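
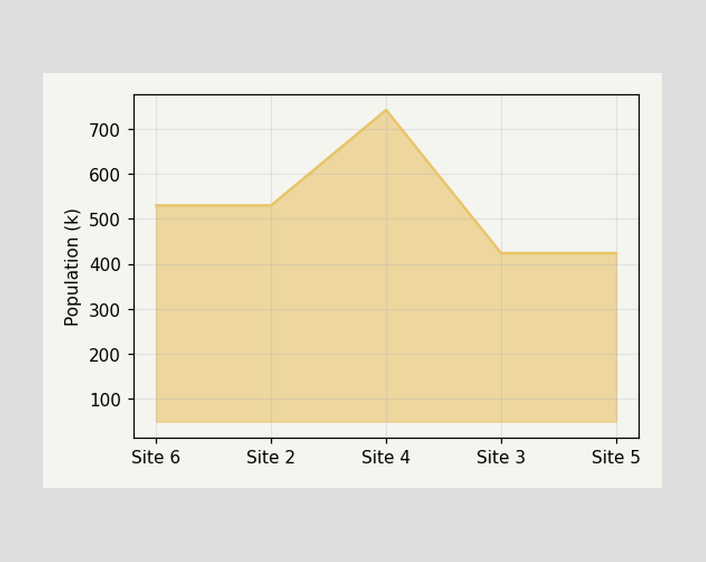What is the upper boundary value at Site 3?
424k

At Site 3 the upper boundary is at 424k.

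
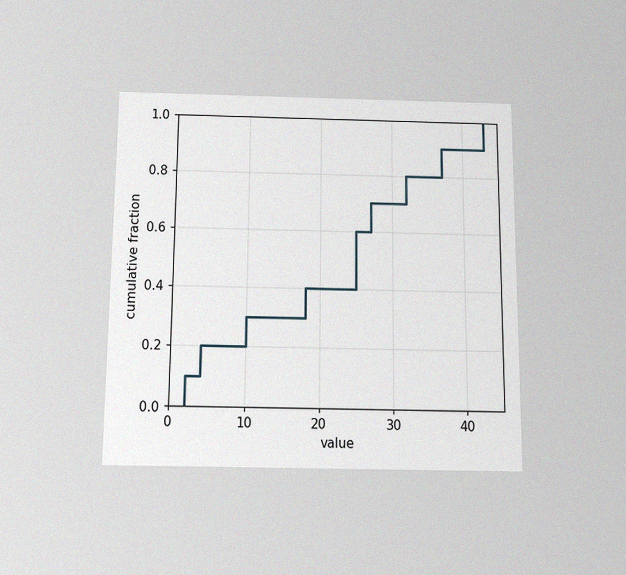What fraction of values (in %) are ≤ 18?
40%

The chart is viewed slightly from below, with some photo noise. At x=18 the ECDF step is at 40%.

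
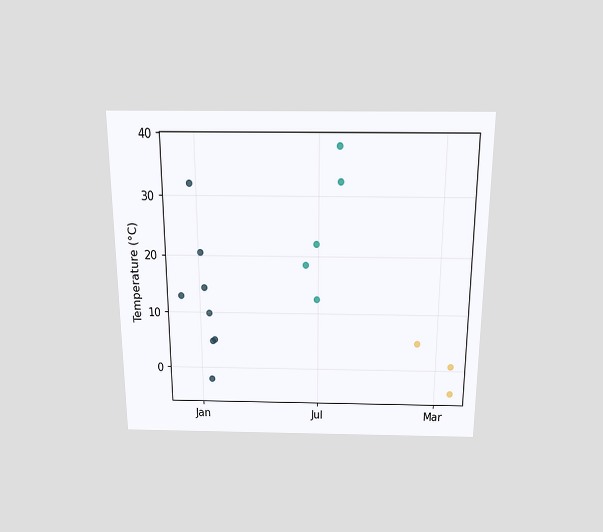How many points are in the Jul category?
5

The chart is viewed slightly from above. Counting the markers in the Jul column gives 5.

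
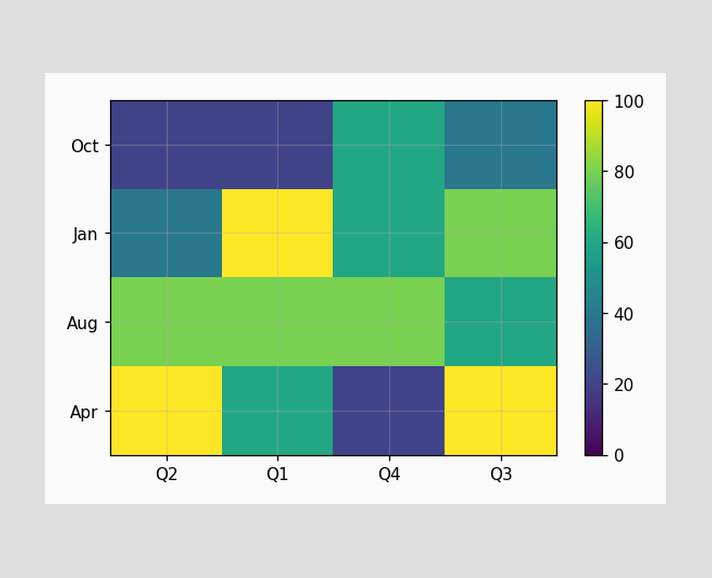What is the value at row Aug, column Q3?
60

Matching cell (Aug, Q3) against the colorbar gives 60.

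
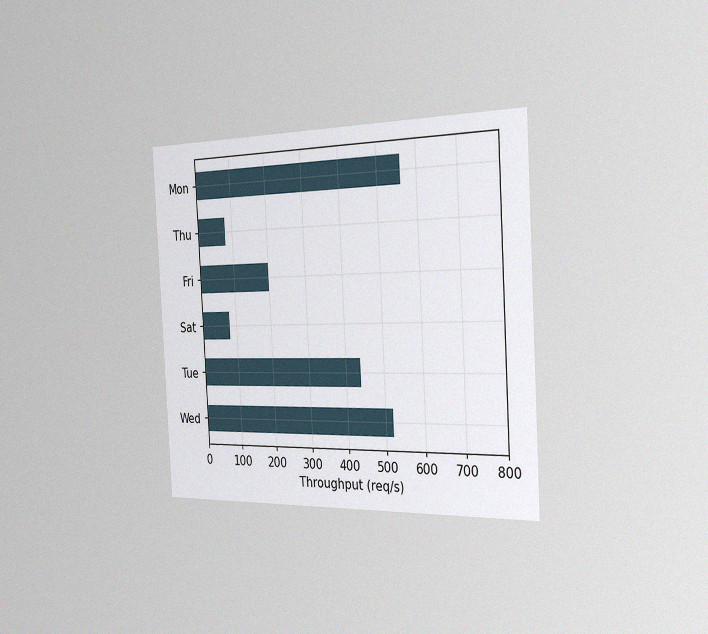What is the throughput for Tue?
The chart is tilted about 3° counter-clockwise and viewed slightly from the right, with some photo noise. Reading along the chart's x-axis, the Tue bar reaches 440req/s.

440req/s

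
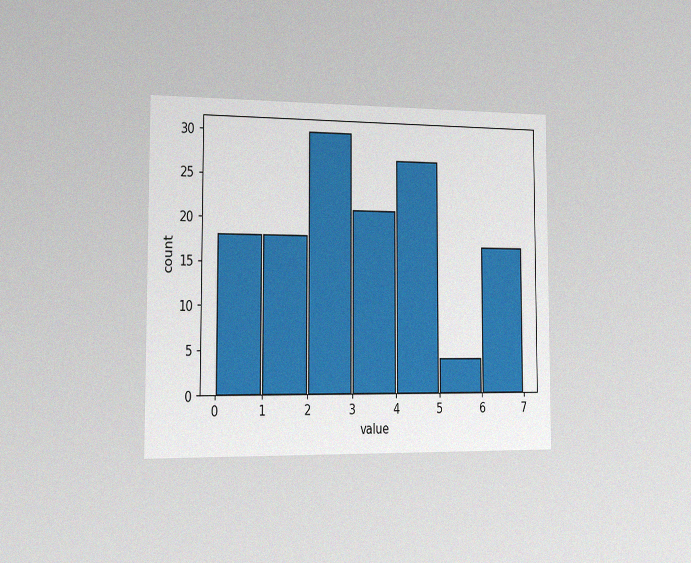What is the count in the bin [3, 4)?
21

The chart is viewed slightly from the left, with some photo noise. The [3, 4) bin has height 21.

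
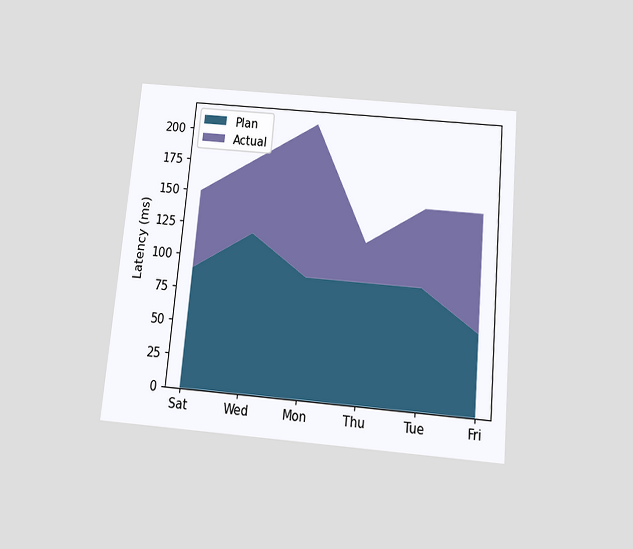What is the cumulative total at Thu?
The chart is tilted about 5° clockwise and viewed slightly from below. The stacked total at Thu reaches 120ms.

120ms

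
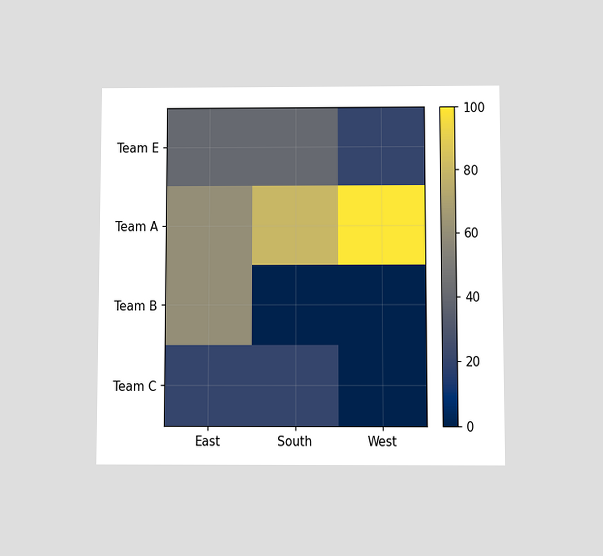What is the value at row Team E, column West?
The chart is viewed slightly from below. Matching cell (Team E, West) against the colorbar gives 20.

20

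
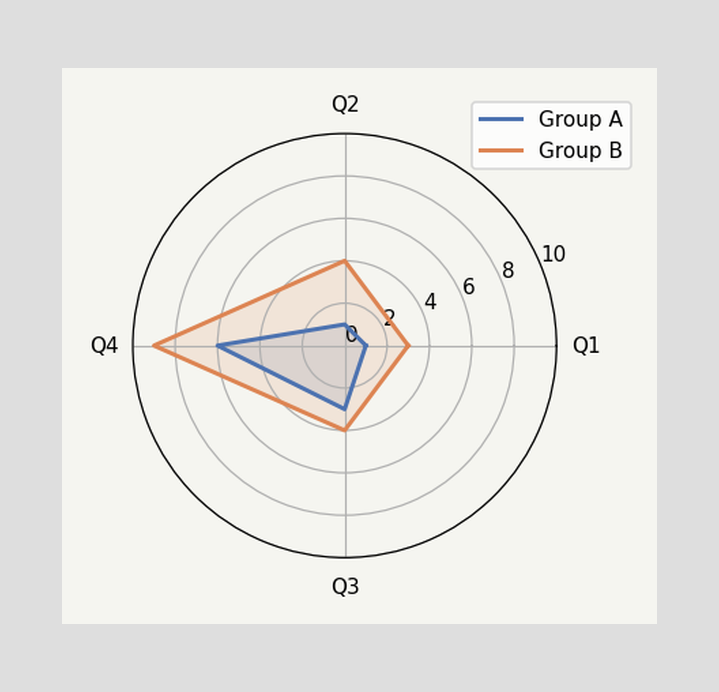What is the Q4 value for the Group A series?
6

On the Q4 axis, Group A reaches 6.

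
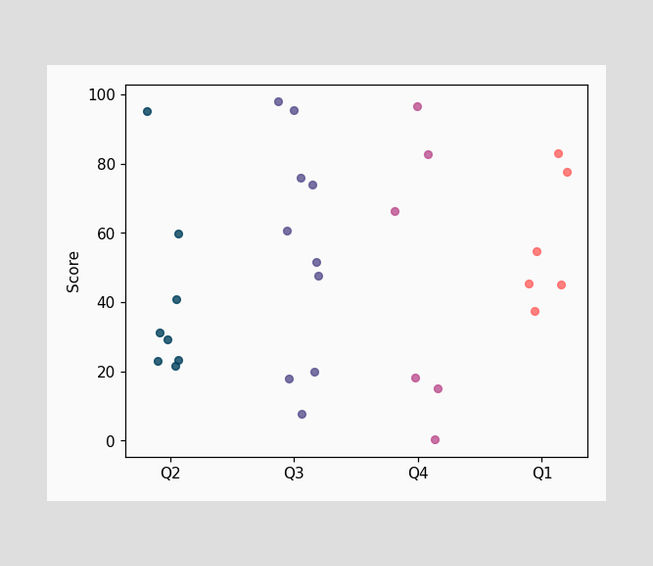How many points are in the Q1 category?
Counting the markers in the Q1 column gives 6.

6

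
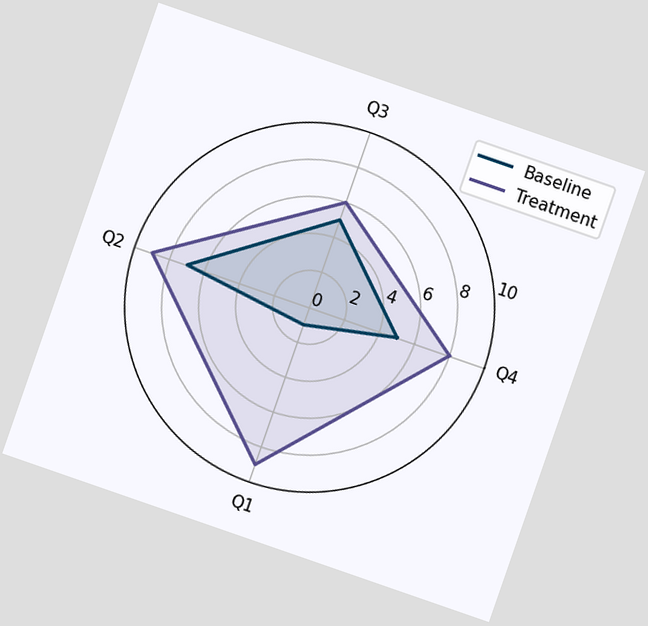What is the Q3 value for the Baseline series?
5

The chart is tilted about 19° clockwise. On the Q3 axis, Baseline reaches 5.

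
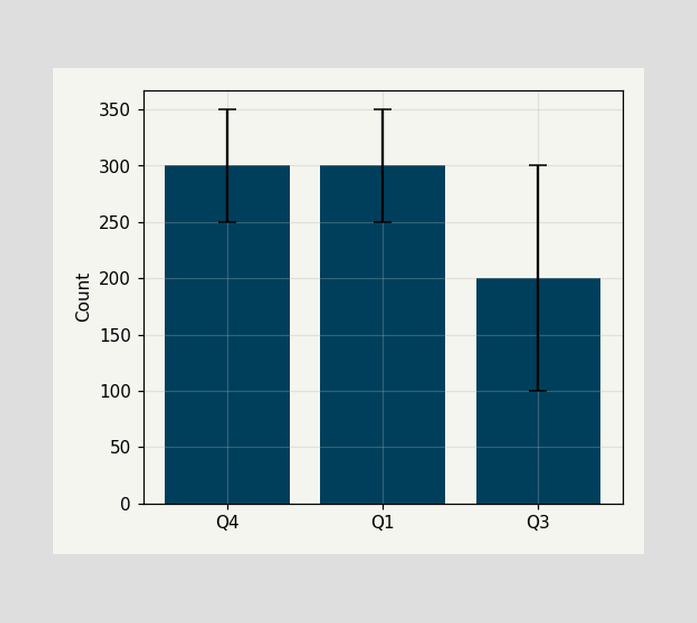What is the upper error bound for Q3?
300

The Q3 bar's upper whisker reaches 300.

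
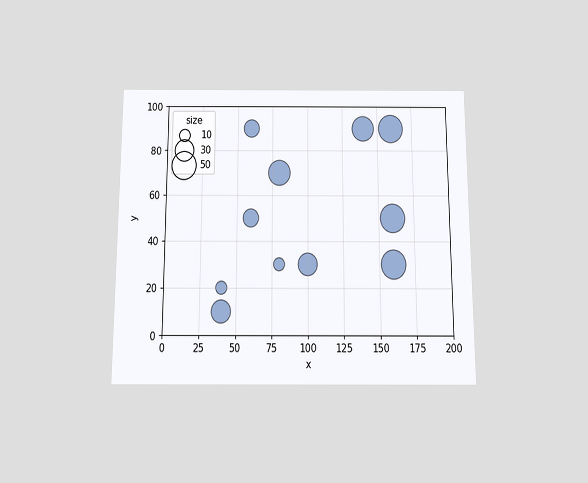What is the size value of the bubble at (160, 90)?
50

The chart is viewed slightly from below. Matching the bubble at (160, 90) against the size legend gives 50.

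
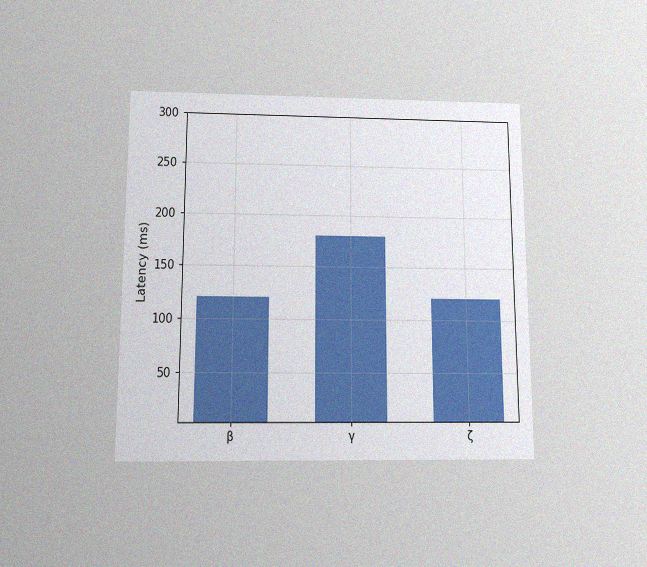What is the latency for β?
The chart is viewed slightly from below, with some photo noise. Reading along the chart's y-axis, the β bar reaches 120ms.

120ms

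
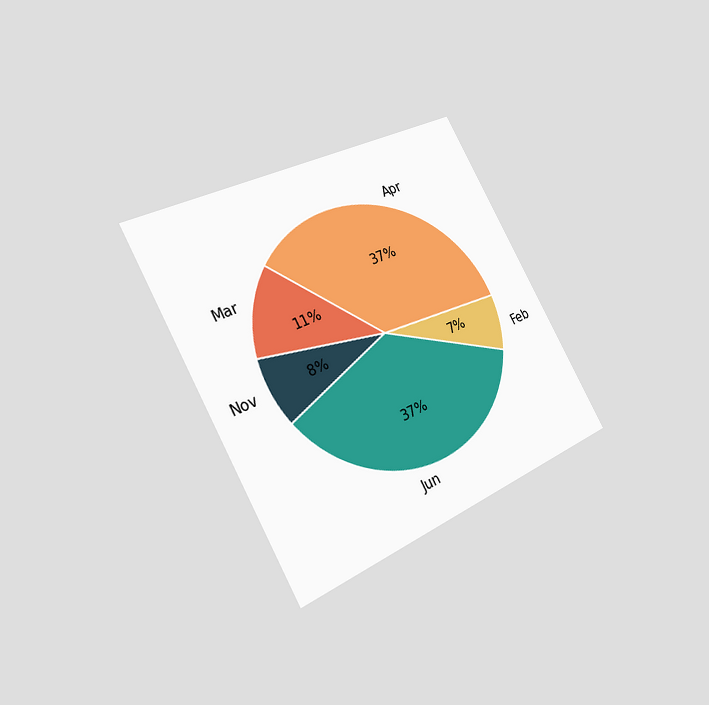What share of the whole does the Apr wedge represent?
The chart is tilted about 29° counter-clockwise and viewed slightly from the left. The Apr slice takes up 37% of the pie.

37%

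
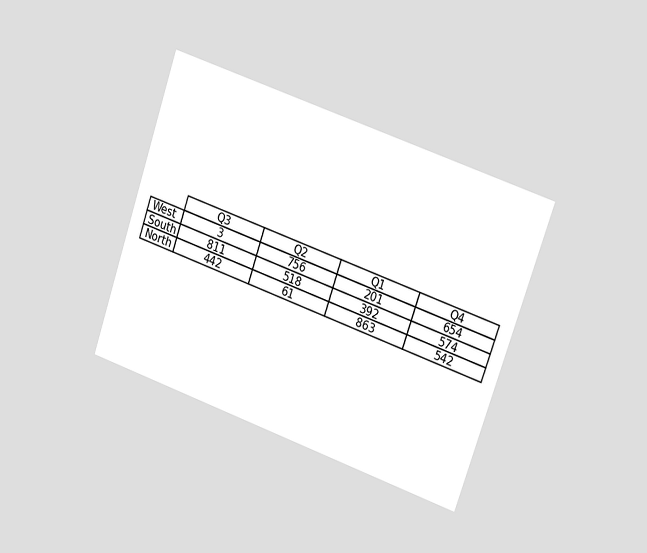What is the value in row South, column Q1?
392

The chart is tilted about 19° clockwise and viewed at a slight angle. The (South, Q1) cell reads 392.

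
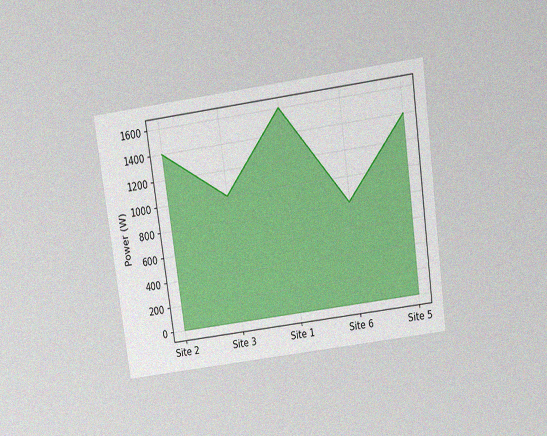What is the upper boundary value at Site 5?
1400W

The chart is tilted about 8° counter-clockwise and viewed slightly from above, with some photo noise. At Site 5 the upper boundary is at 1400W.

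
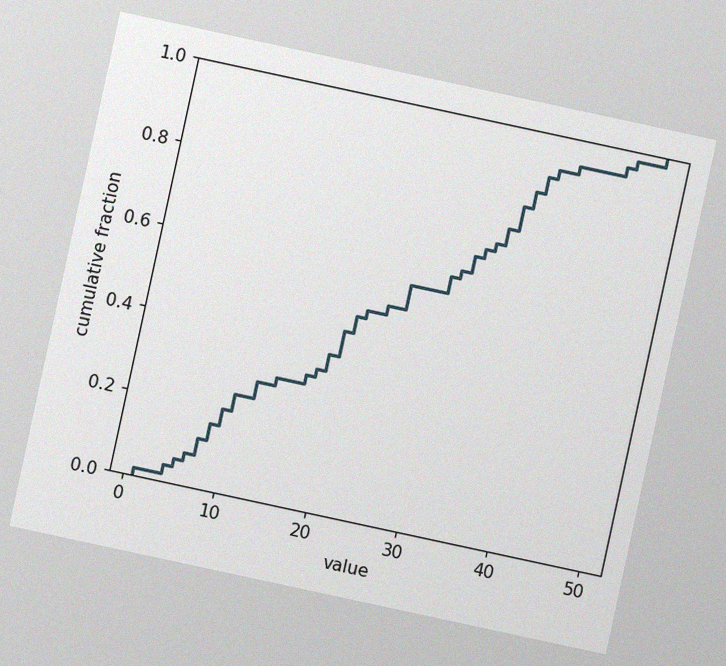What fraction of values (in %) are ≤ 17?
32%

The chart is tilted about 12° clockwise, with some photo noise. At x=17 the ECDF step is at 32%.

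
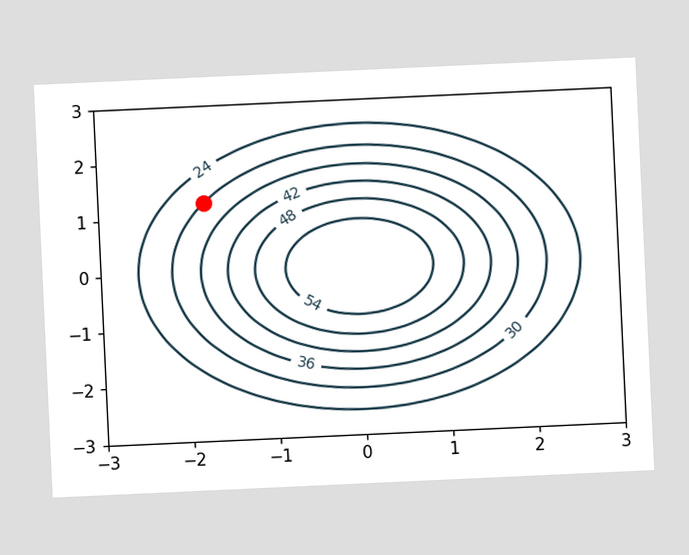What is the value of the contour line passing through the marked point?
The chart is tilted about 3° counter-clockwise. The marked point sits on the contour labelled 30.

30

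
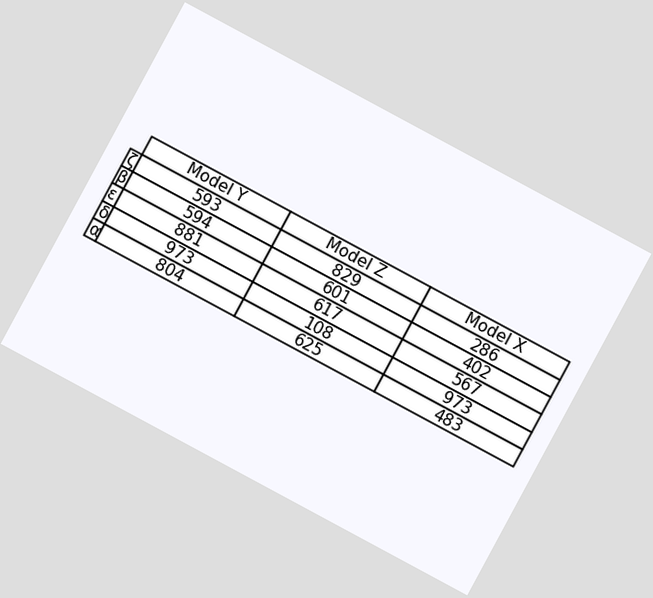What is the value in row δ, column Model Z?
The chart is tilted about 28° clockwise. The (δ, Model Z) cell reads 108.

108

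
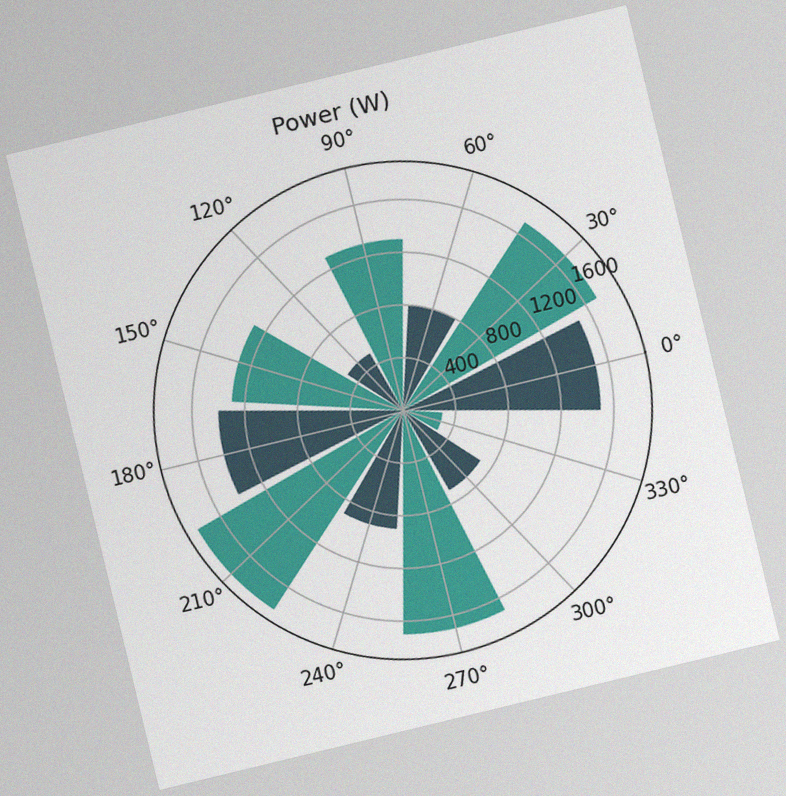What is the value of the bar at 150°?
The chart is tilted about 14° counter-clockwise, with some photo noise. The bar at 150° reaches 1300W on the radial axis.

1300W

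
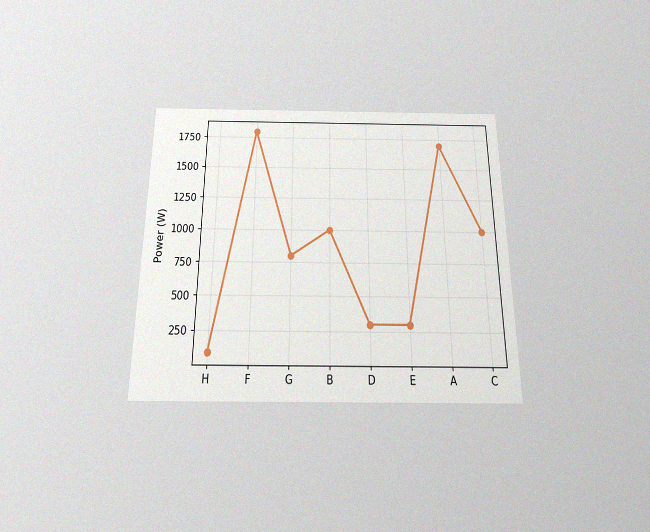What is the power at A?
The chart is viewed slightly from below, with some photo noise. At A, the line is at 1700W.

1700W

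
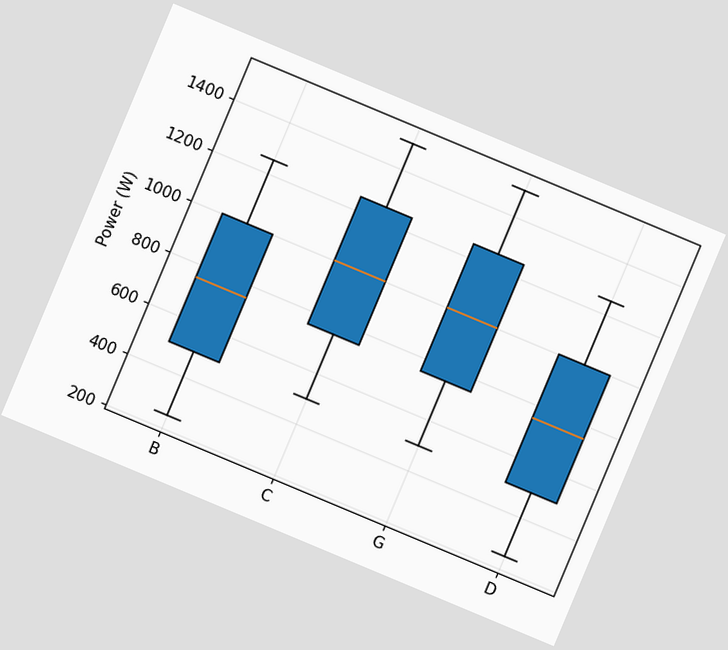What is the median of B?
The chart is tilted about 23° clockwise. The median line in the B box sits at 750W.

750W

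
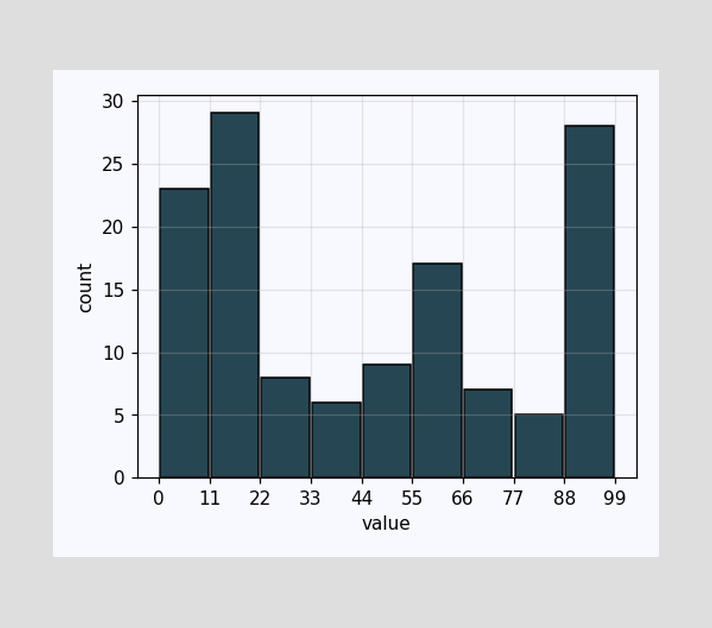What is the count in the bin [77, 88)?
The [77, 88) bin has height 5.

5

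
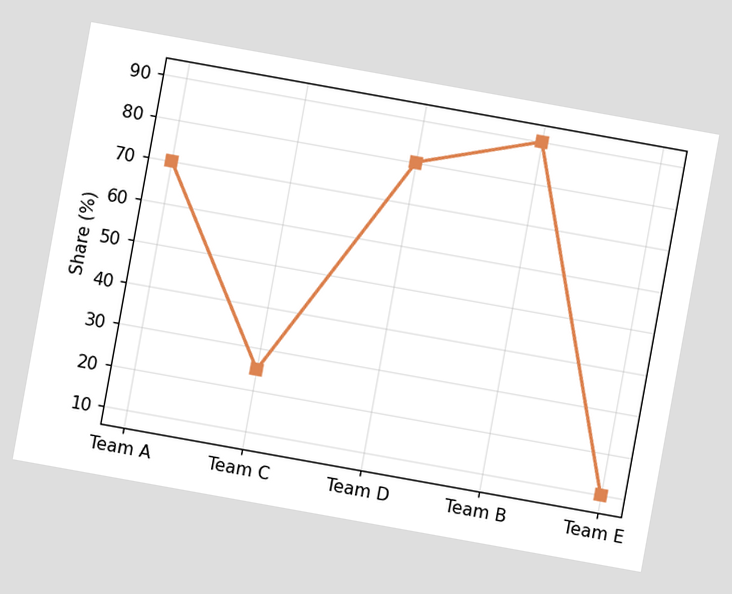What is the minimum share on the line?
10%

The chart is tilted about 10° clockwise. The lowest point is at Team E, and reading across to the y-axis gives 10%.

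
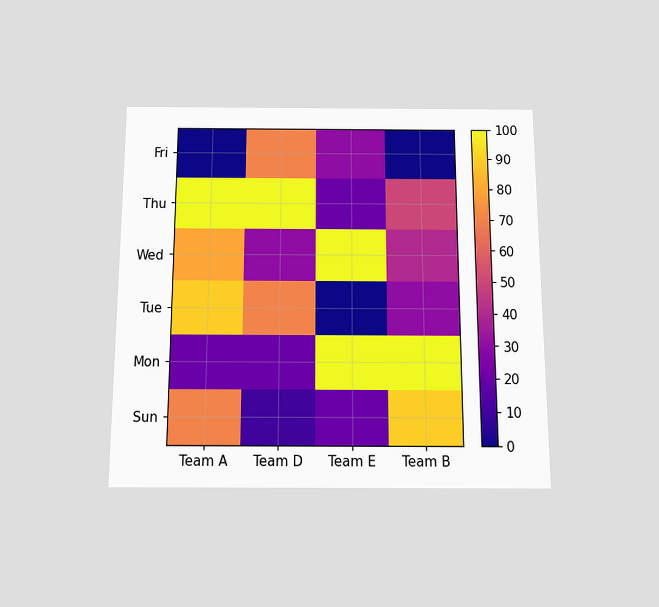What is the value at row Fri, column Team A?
0

The chart is viewed slightly from below. Matching cell (Fri, Team A) against the colorbar gives 0.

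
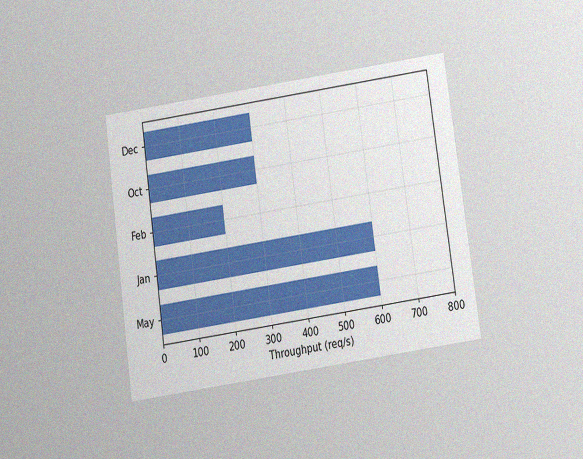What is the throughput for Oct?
The chart is tilted about 8° counter-clockwise and viewed slightly from below, with some photo noise. Reading along the chart's x-axis, the Oct bar reaches 300req/s.

300req/s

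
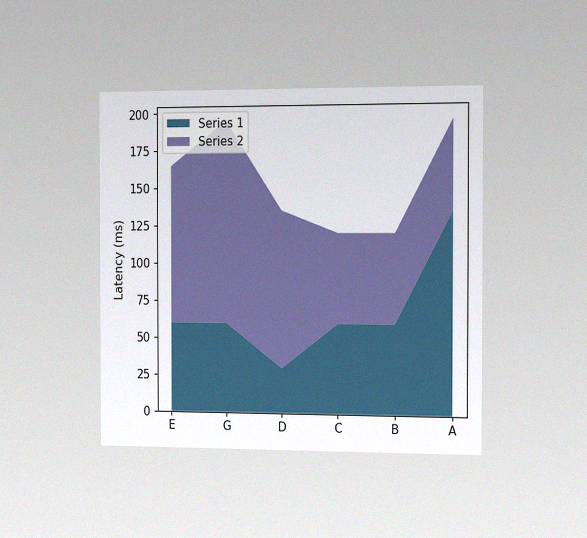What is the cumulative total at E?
165ms

The chart is viewed slightly from the right, with some photo noise. The stacked total at E reaches 165ms.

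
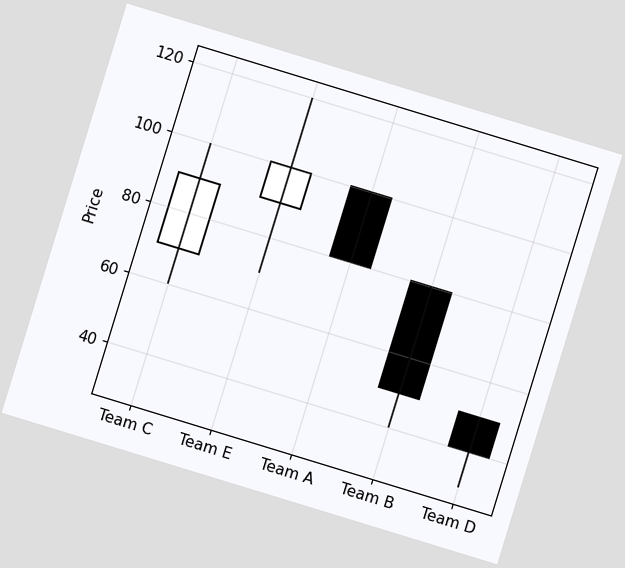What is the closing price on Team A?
The chart is tilted about 17° clockwise. The Team A candle closes at 80.

80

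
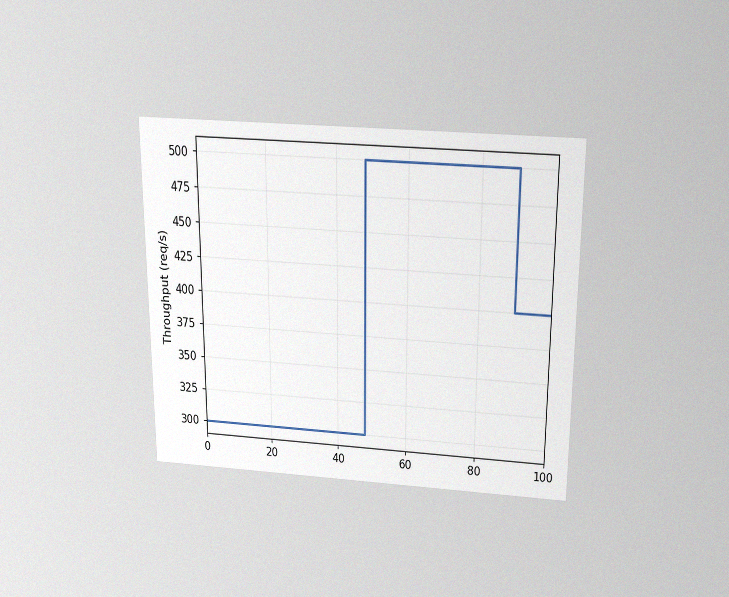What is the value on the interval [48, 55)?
500req/s

The chart is viewed slightly from above, with some photo noise. On [48, 55) the step sits at 500req/s.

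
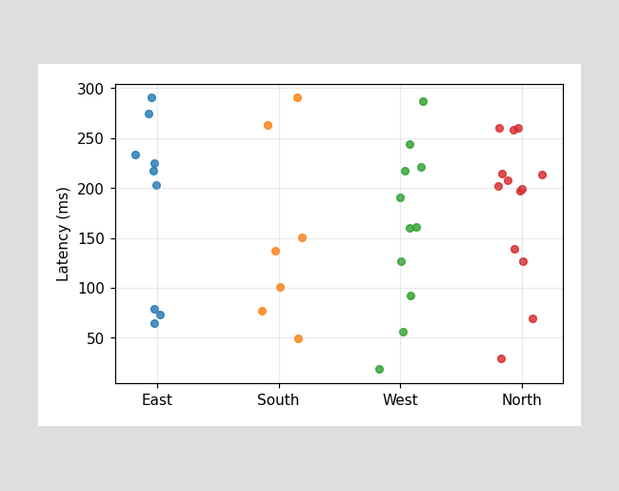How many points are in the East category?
Counting the markers in the East column gives 9.

9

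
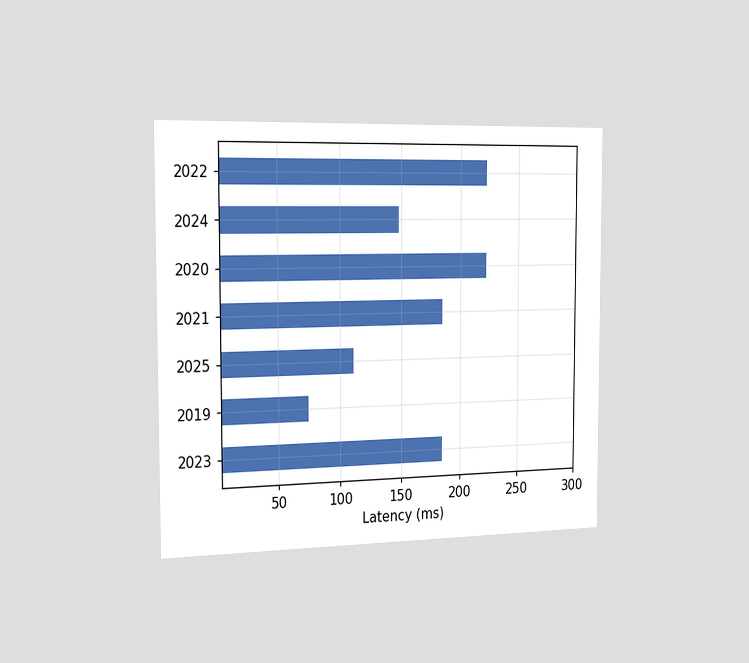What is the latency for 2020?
222ms

The chart is viewed slightly from the left. Reading along the chart's x-axis, the 2020 bar reaches 222ms.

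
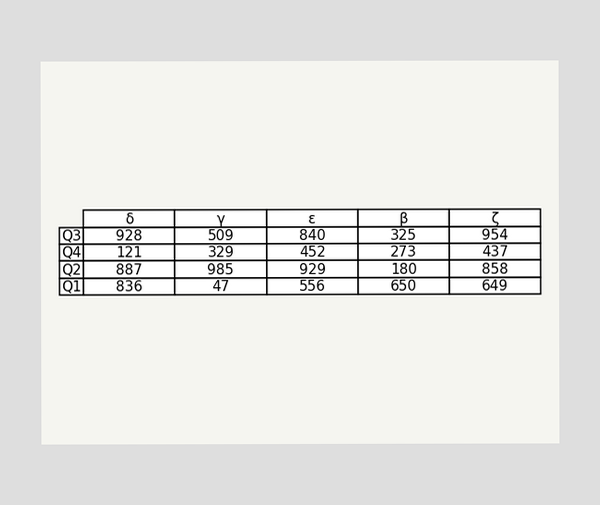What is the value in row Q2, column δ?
887

The (Q2, δ) cell reads 887.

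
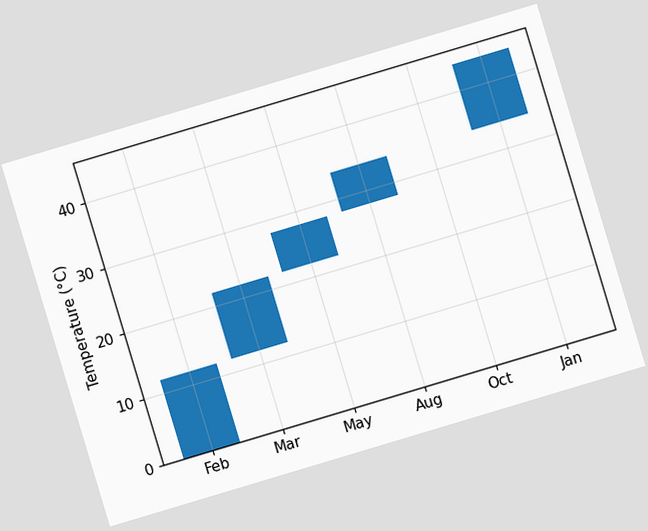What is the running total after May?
The chart is tilted about 17° counter-clockwise. After May the running total reaches 28°C.

28°C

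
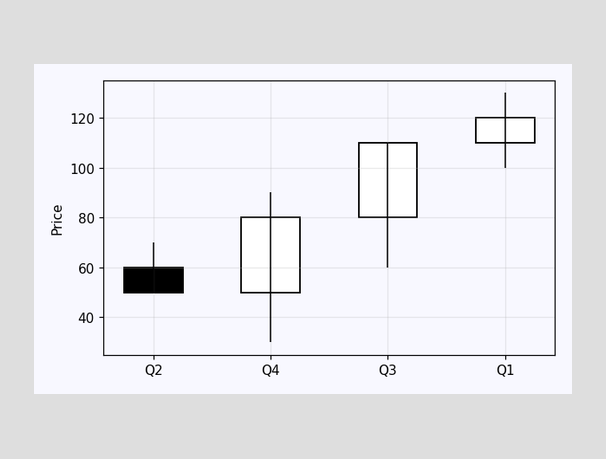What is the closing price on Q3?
110

The Q3 candle closes at 110.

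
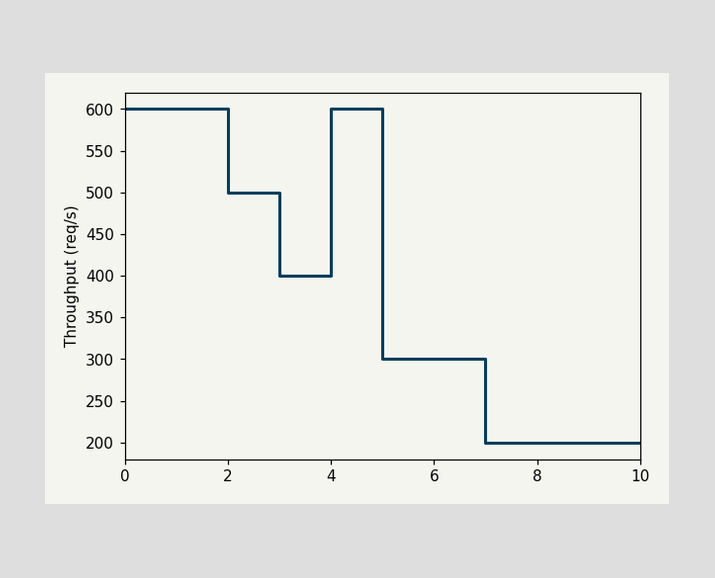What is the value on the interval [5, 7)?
On [5, 7) the step sits at 300req/s.

300req/s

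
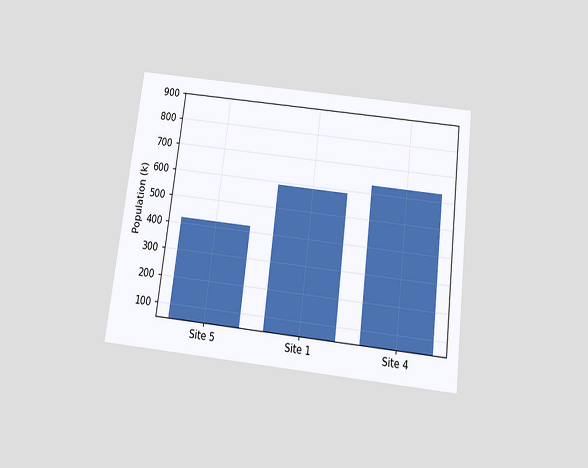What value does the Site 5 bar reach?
420k

The chart is tilted about 7° clockwise and viewed slightly from below. Reading along the chart's y-axis, the Site 5 bar reaches 420k.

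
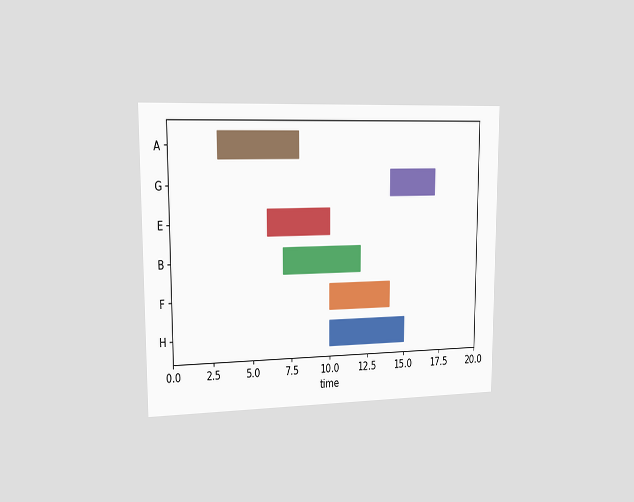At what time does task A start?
The chart is viewed slightly from the left. The A bar begins at t=3.

3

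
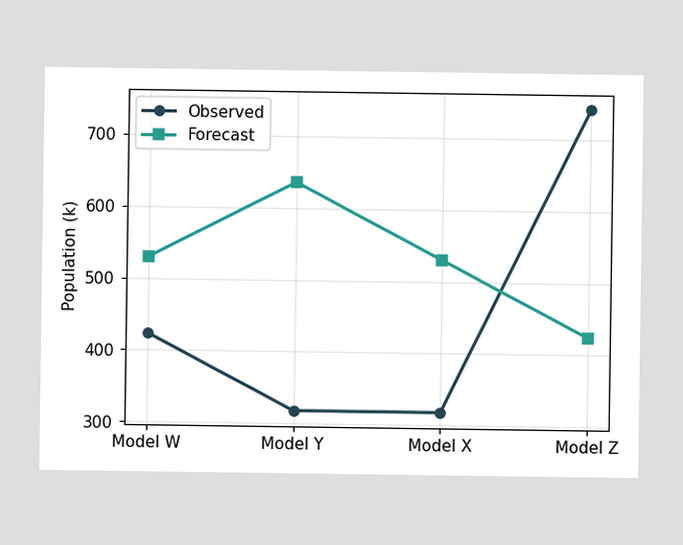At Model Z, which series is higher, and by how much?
Observed, by 318k

At Model Z, Observed sits above the other line by 318k.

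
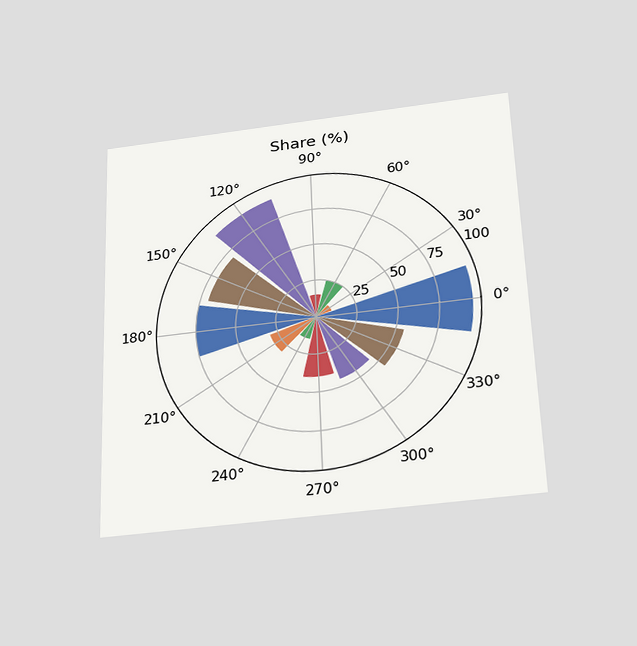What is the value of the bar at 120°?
The chart is tilted about 2° counter-clockwise and viewed slightly from below. The bar at 120° reaches 90% on the radial axis.

90%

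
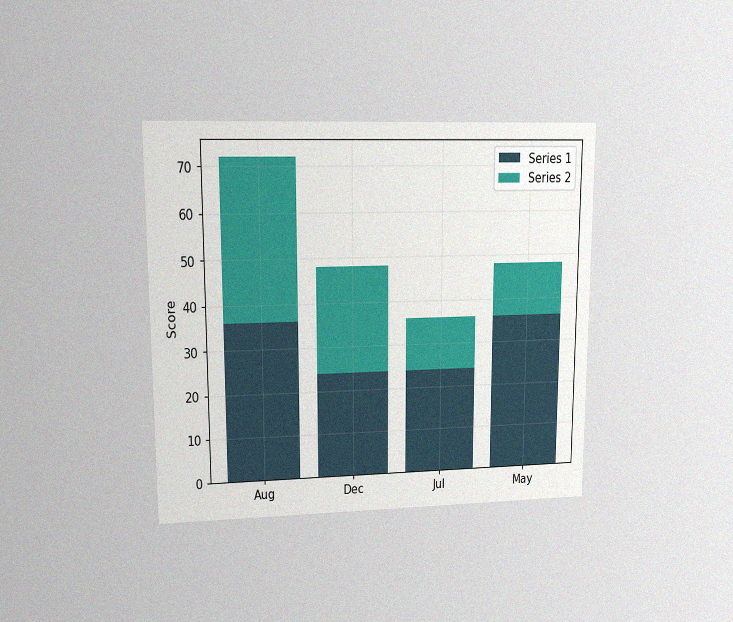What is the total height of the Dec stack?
48

The chart is viewed at a slight angle, with some photo noise. The Dec stack's top reaches 48 on the y-axis.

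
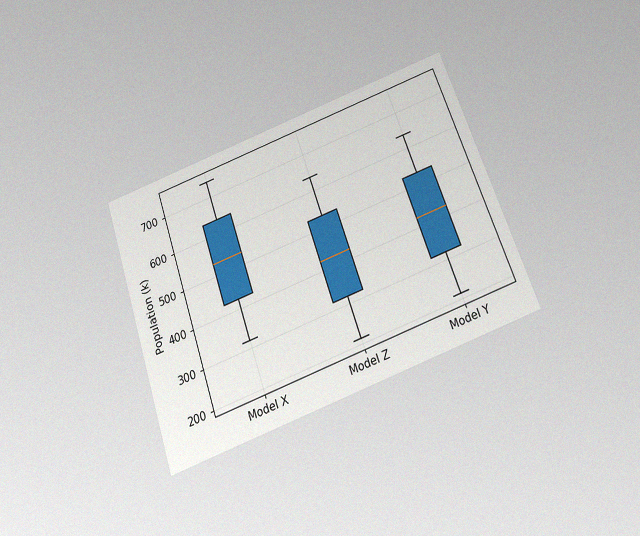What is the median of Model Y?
424k

The chart is tilted about 19° counter-clockwise and viewed slightly from below, with some photo noise. The median line in the Model Y box sits at 424k.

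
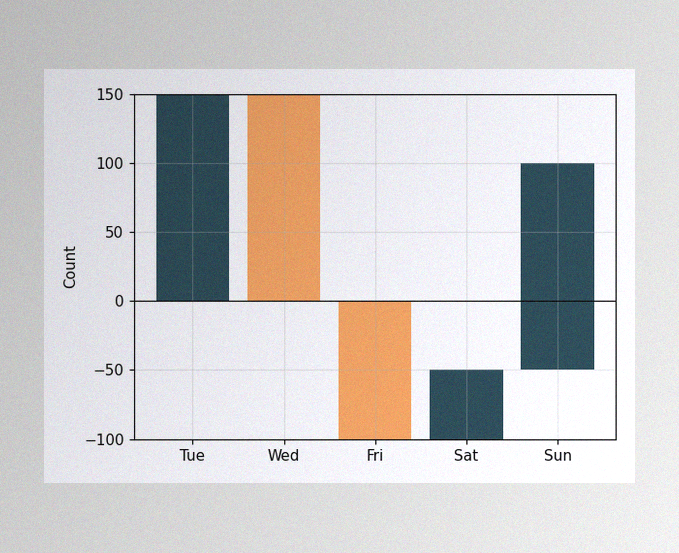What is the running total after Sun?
100

The image has some photo noise and uneven lighting. After Sun the running total reaches 100.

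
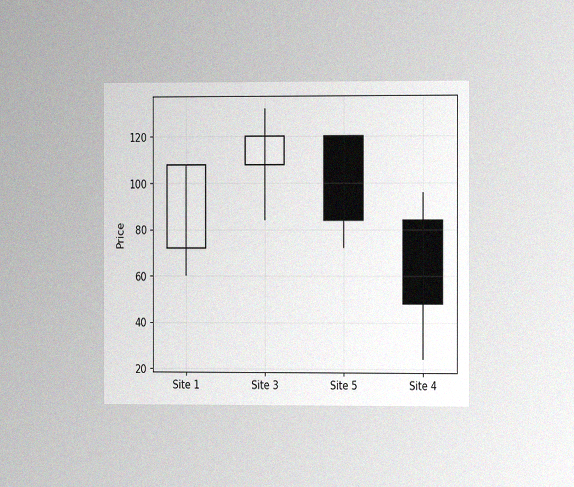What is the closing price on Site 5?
The chart is viewed slightly from the right, with some photo noise. The Site 5 candle closes at 84.

84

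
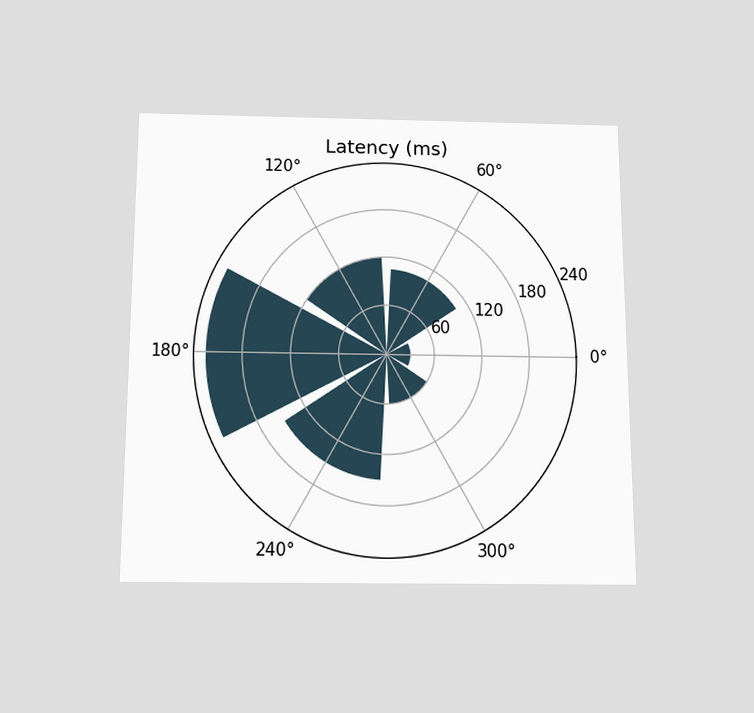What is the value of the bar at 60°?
105ms

The chart is viewed slightly from below. The bar at 60° reaches 105ms on the radial axis.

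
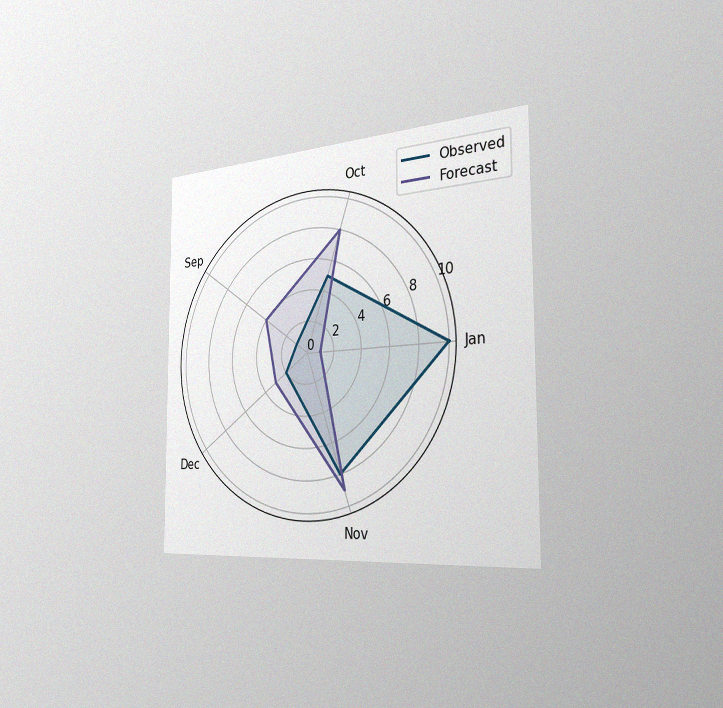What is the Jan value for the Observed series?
The chart is viewed slightly from the right, with some photo noise. On the Jan axis, Observed reaches 10.

10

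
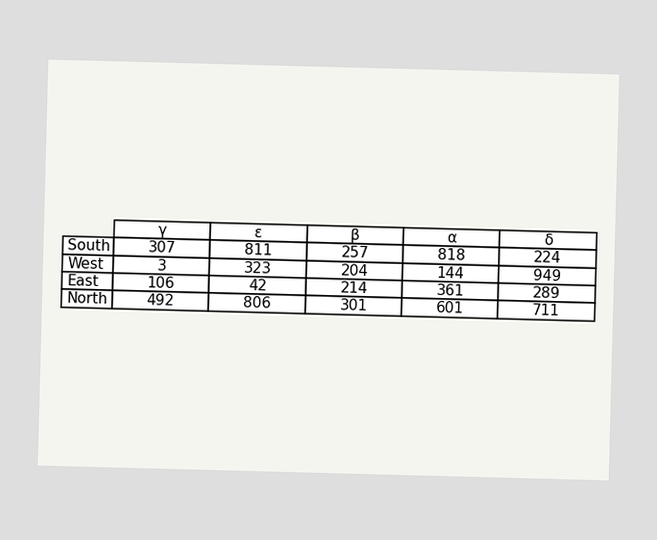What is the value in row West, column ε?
323

The (West, ε) cell reads 323.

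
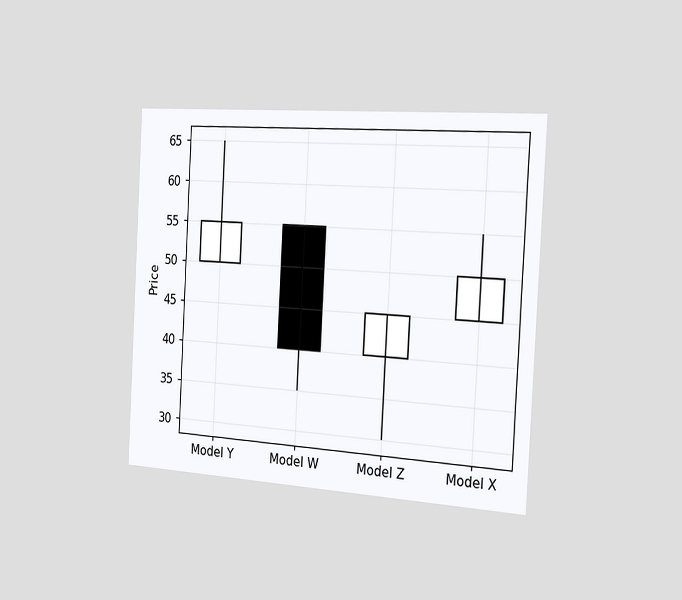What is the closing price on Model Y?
55

The chart is tilted about 3° clockwise and viewed slightly from the right. The Model Y candle closes at 55.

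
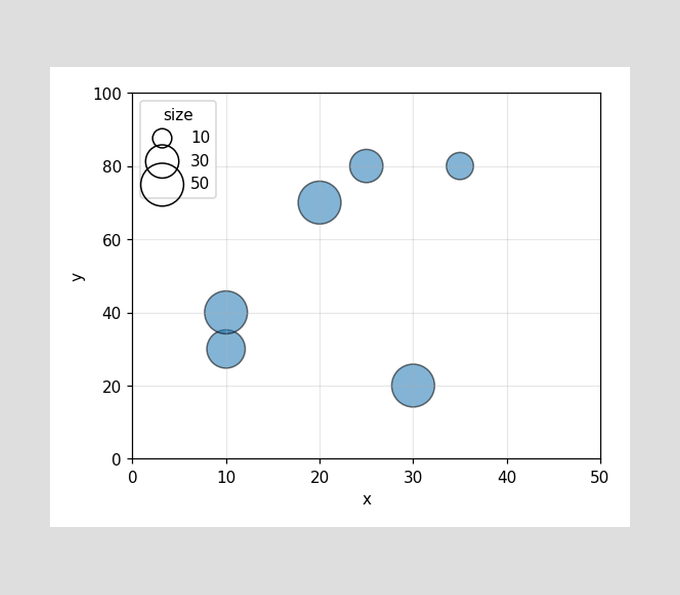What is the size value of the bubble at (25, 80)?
30

Matching the bubble at (25, 80) against the size legend gives 30.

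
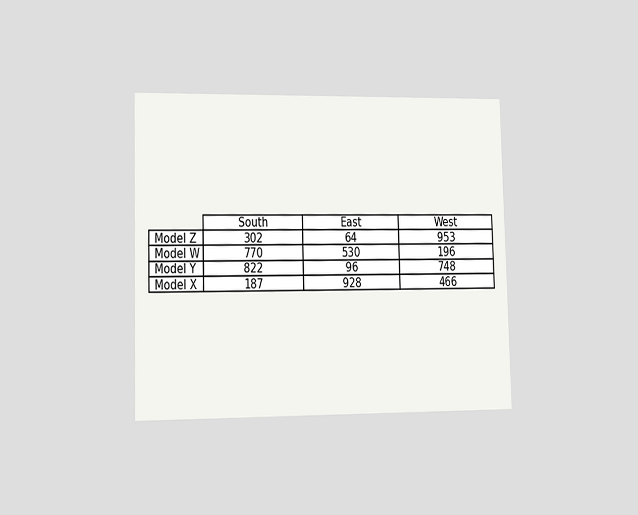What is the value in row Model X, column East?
928

The chart is viewed slightly from the left. The (Model X, East) cell reads 928.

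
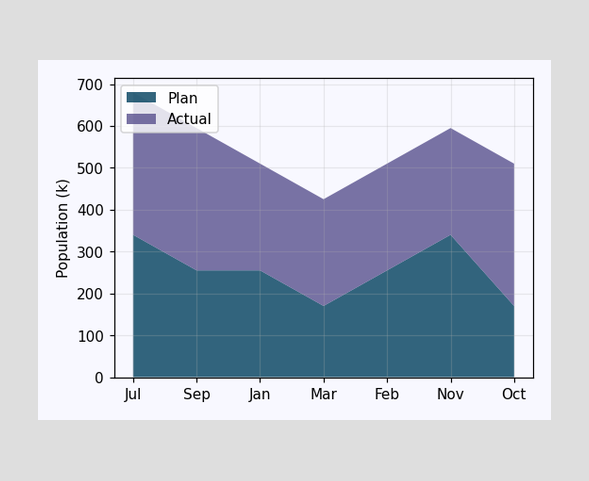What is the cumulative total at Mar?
425k

The stacked total at Mar reaches 425k.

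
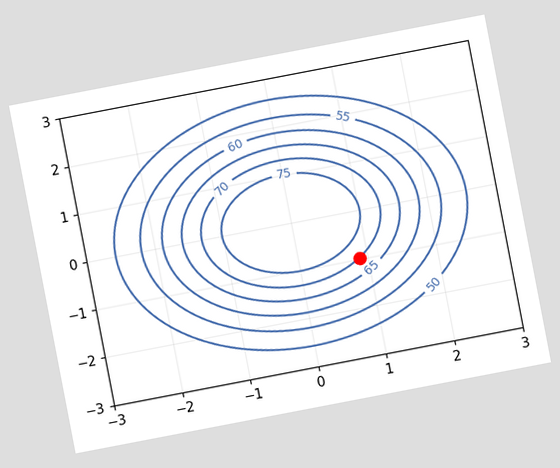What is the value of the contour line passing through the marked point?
The chart is tilted about 11° counter-clockwise. The marked point sits on the contour labelled 70.

70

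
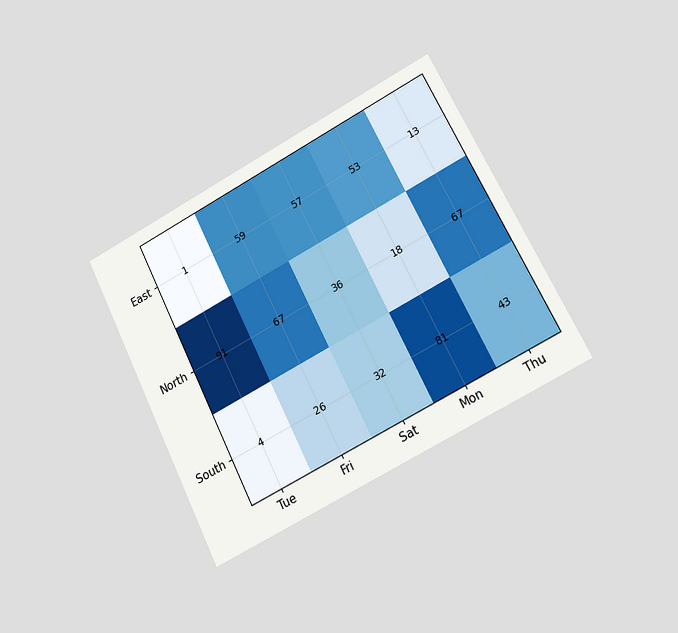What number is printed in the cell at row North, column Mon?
The chart is tilted about 27° counter-clockwise and viewed slightly from the right. The (North, Mon) cell reads 18.

18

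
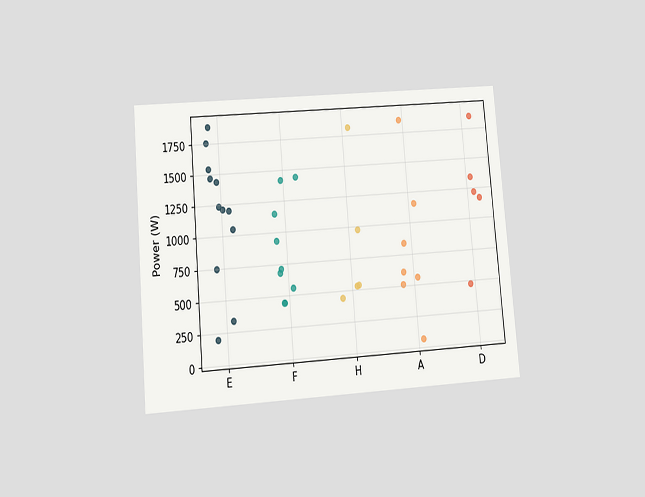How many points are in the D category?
5

The chart is tilted about 5° counter-clockwise and viewed slightly from below. Counting the markers in the D column gives 5.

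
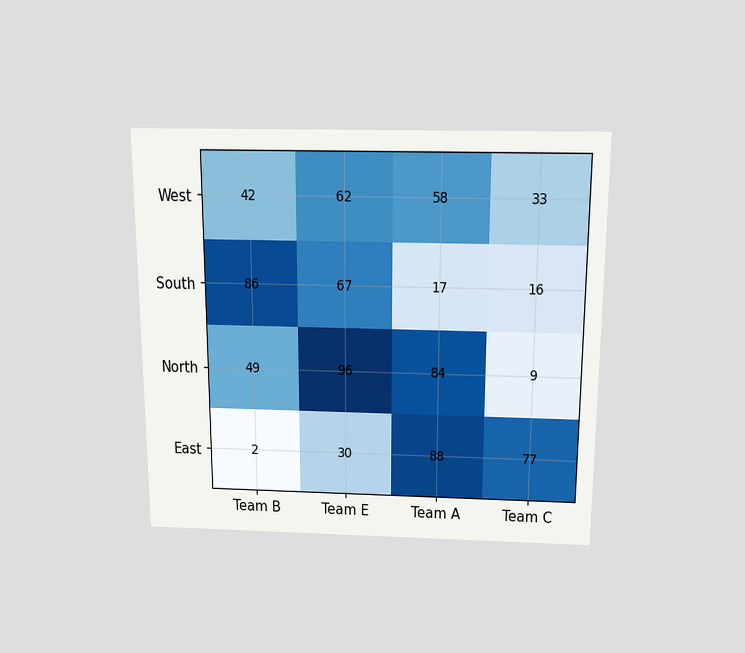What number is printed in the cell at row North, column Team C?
The chart is viewed slightly from above. The (North, Team C) cell reads 9.

9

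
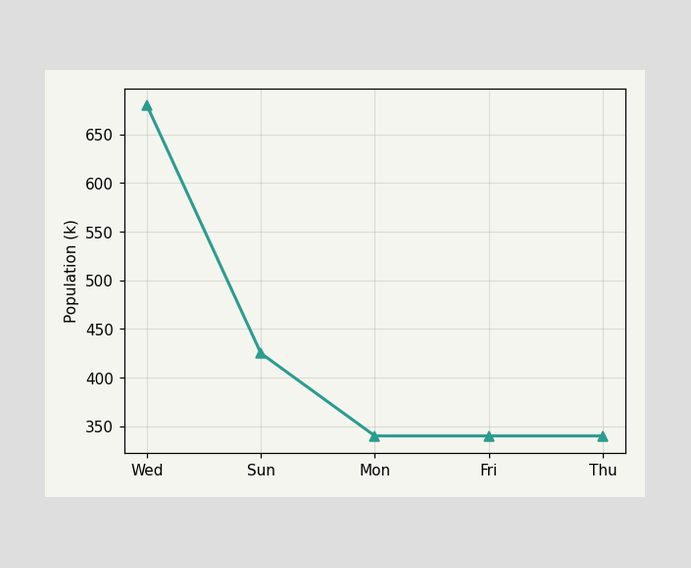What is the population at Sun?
At Sun, the line is at 425k.

425k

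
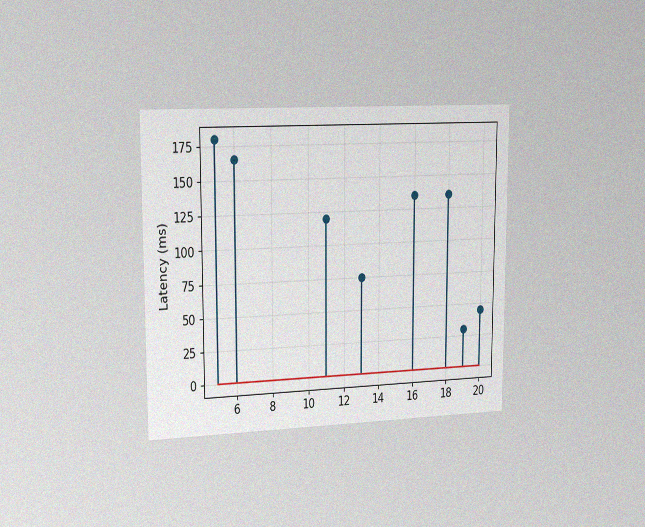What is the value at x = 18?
The chart is viewed slightly from the left, with some photo noise. The stem at x=18 reaches 135ms.

135ms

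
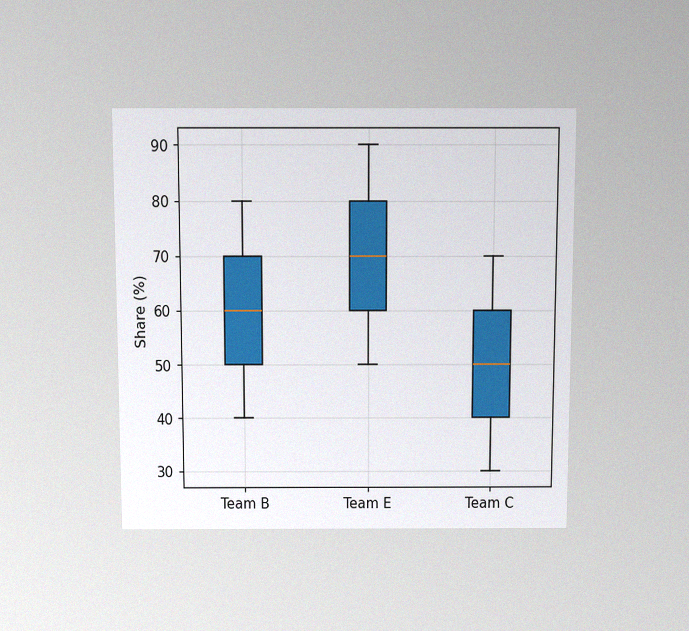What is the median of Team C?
The chart is viewed slightly from above, with some photo noise. The median line in the Team C box sits at 50%.

50%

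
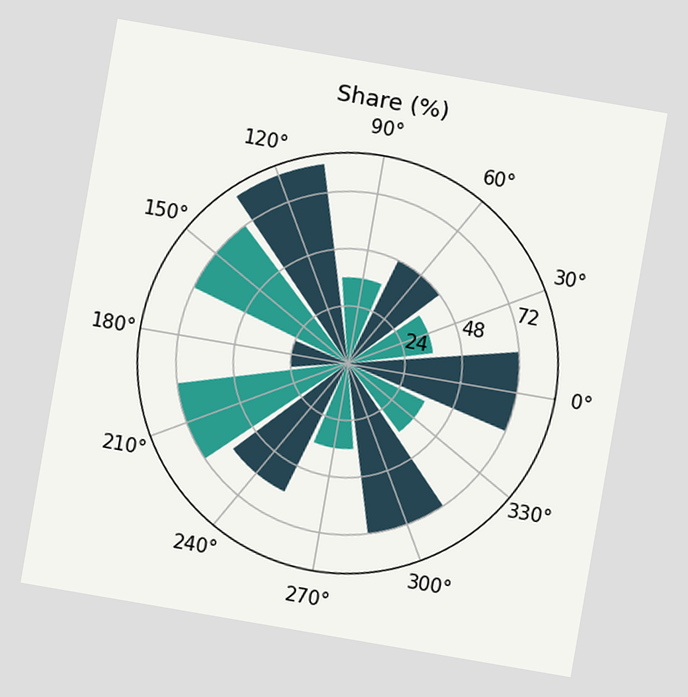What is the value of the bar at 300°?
The chart is tilted about 10° clockwise. The bar at 300° reaches 72% on the radial axis.

72%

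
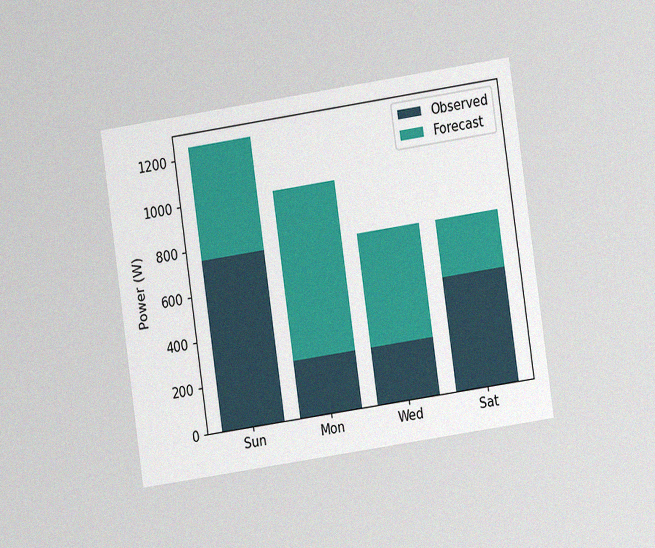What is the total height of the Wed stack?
The chart is tilted about 8° counter-clockwise and viewed at a slight angle, with some photo noise. The Wed stack's top reaches 750W on the y-axis.

750W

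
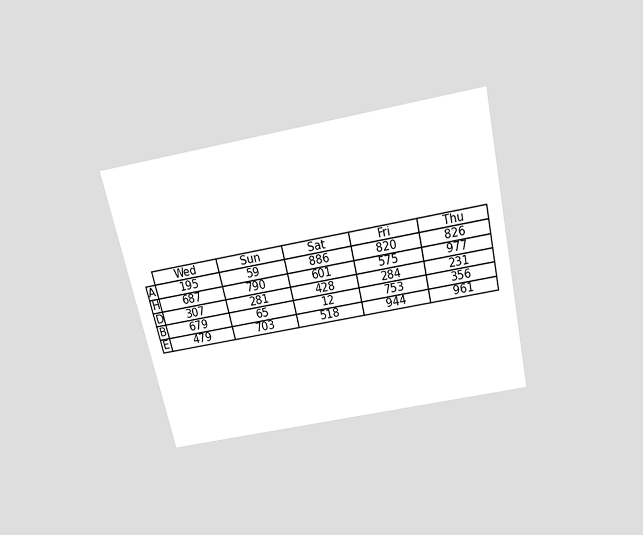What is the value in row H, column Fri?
575

The chart is tilted about 13° counter-clockwise and viewed slightly from above. The (H, Fri) cell reads 575.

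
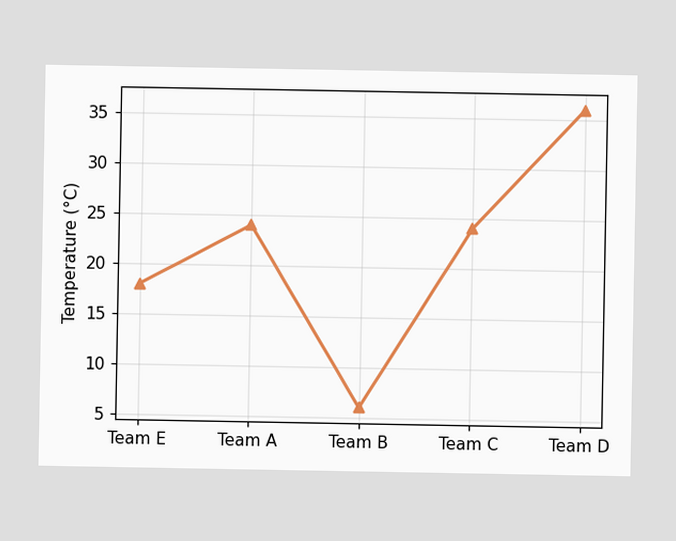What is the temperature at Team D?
At Team D, the line is at 36°C.

36°C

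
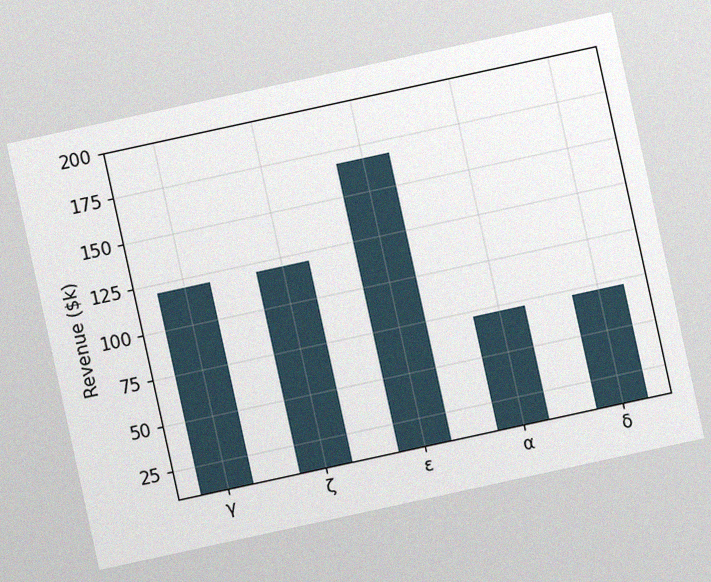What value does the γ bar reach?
$120k

The chart is tilted about 12° counter-clockwise, with some photo noise. Reading along the chart's y-axis, the γ bar reaches $120k.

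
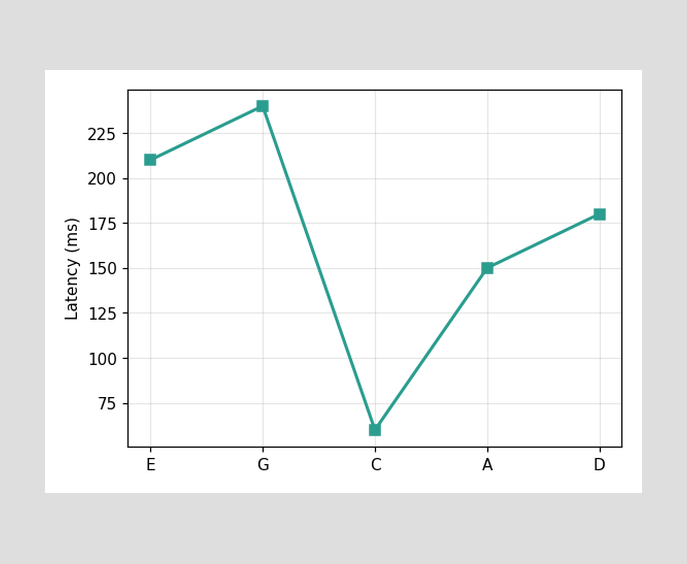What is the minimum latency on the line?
The lowest point is at C, and reading across to the y-axis gives 60ms.

60ms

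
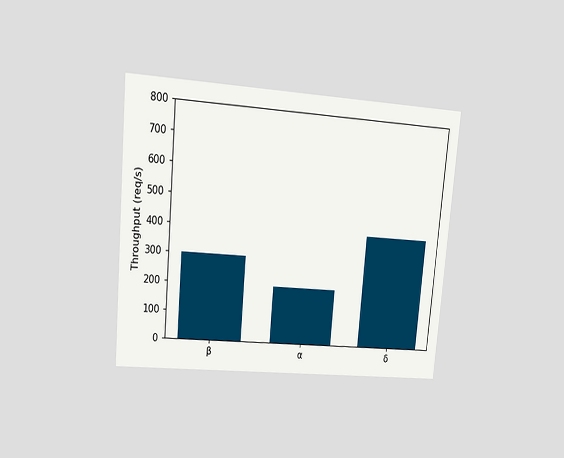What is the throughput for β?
300req/s

The chart is tilted about 5° clockwise and viewed at a slight angle. Reading along the chart's y-axis, the β bar reaches 300req/s.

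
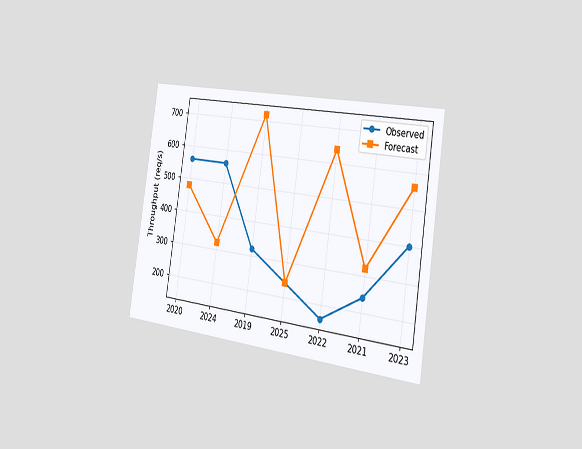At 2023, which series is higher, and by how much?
Forecast, by 160req/s

The chart is tilted about 9° clockwise and viewed slightly from the right. At 2023, Forecast sits above the other line by 160req/s.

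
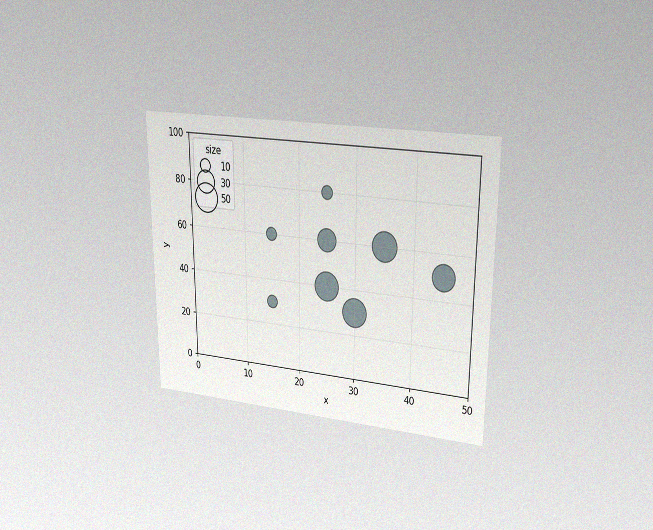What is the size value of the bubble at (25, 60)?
The chart is viewed at a slight angle, with some photo noise. Matching the bubble at (25, 60) against the size legend gives 30.

30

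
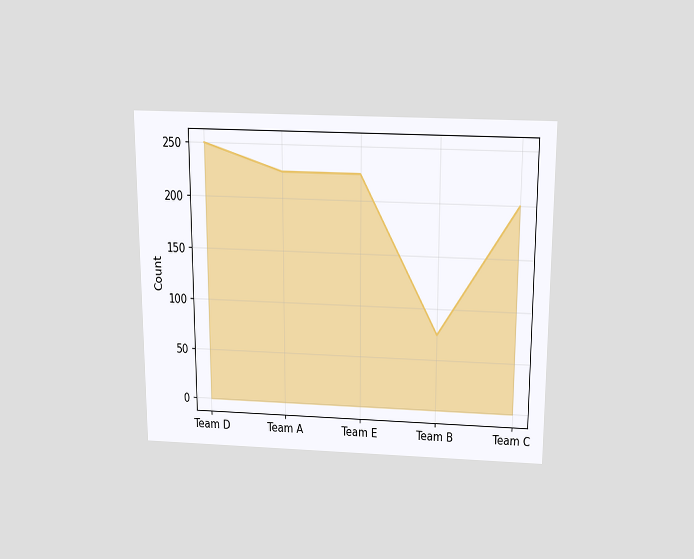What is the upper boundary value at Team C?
200

The chart is viewed slightly from above. At Team C the upper boundary is at 200.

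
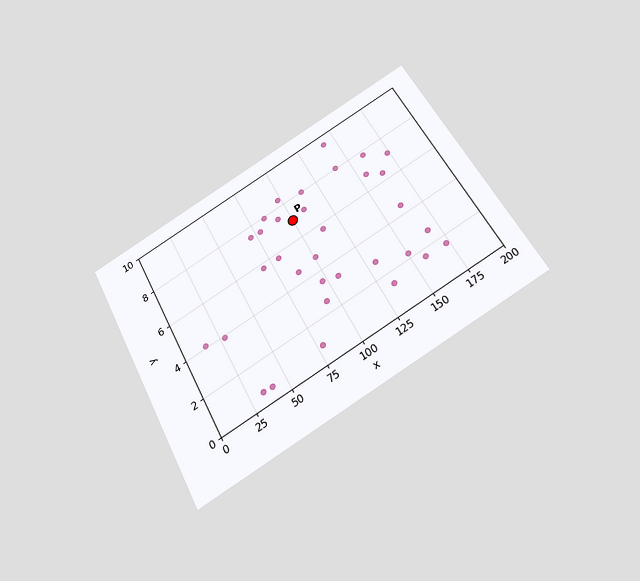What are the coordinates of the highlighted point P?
The chart is tilted about 28° counter-clockwise and viewed slightly from below. Following the gridlines from P to each axis, P sits at (100, 7).

(100, 7)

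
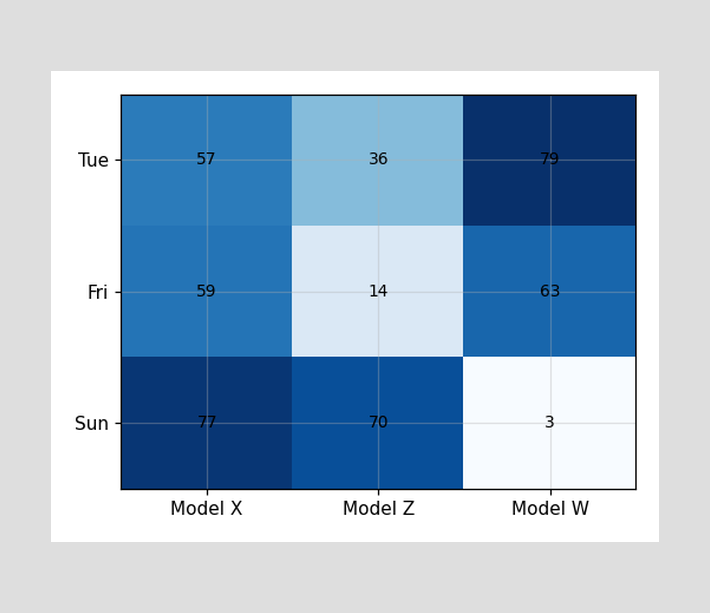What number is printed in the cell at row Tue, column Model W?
79

The (Tue, Model W) cell reads 79.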